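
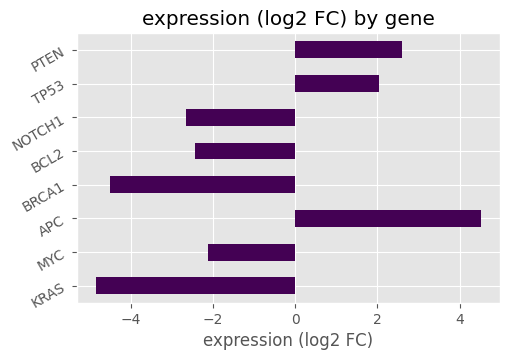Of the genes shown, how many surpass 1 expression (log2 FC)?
Above 1: APC, TP53, PTEN.

3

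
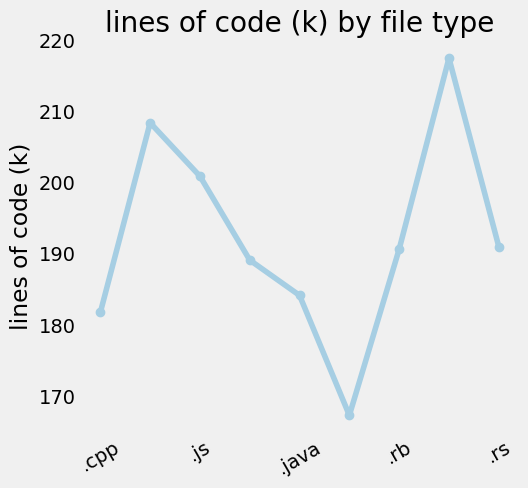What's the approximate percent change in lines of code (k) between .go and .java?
.go ≈ 210, .java ≈ 185; (185 − 210) / 210 ≈ -11.9%.

≈ -11.9%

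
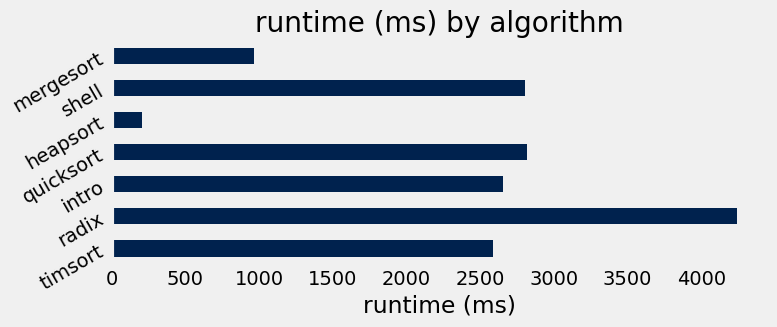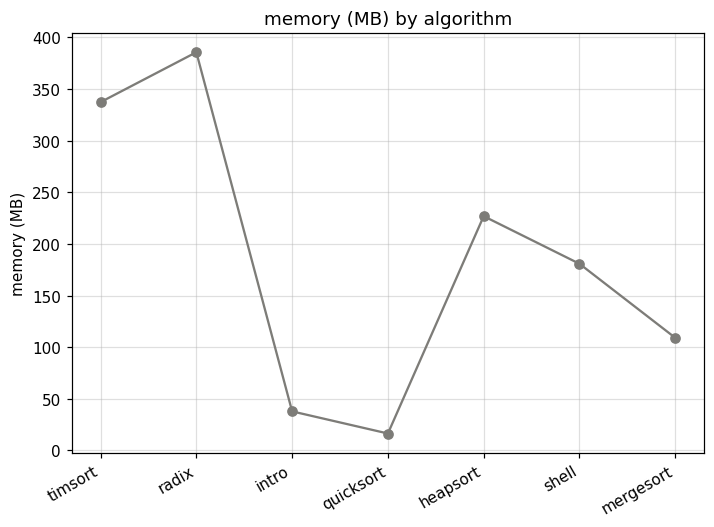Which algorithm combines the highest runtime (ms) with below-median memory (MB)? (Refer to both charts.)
quicksort

Chart 2 median memory (MB) ≈ 200; below-median algorithms: intro, quicksort, mergesort. Among those, quicksort has the highest runtime (ms) (≈ 3000).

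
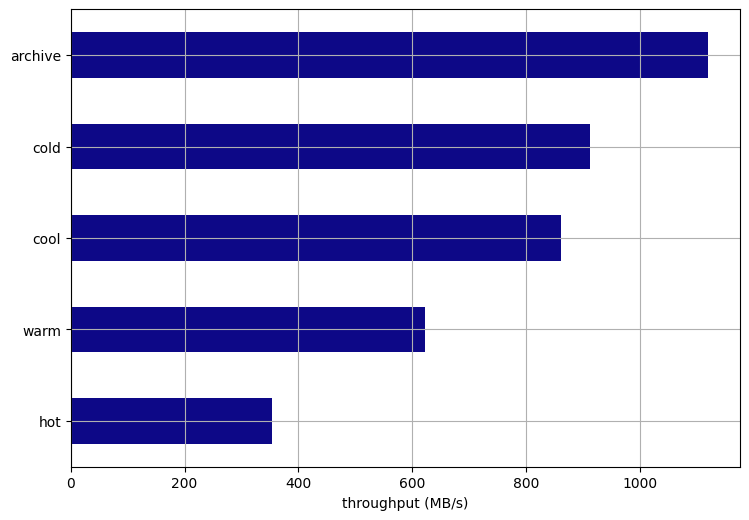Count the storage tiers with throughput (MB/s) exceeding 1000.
1

Above 1000: archive.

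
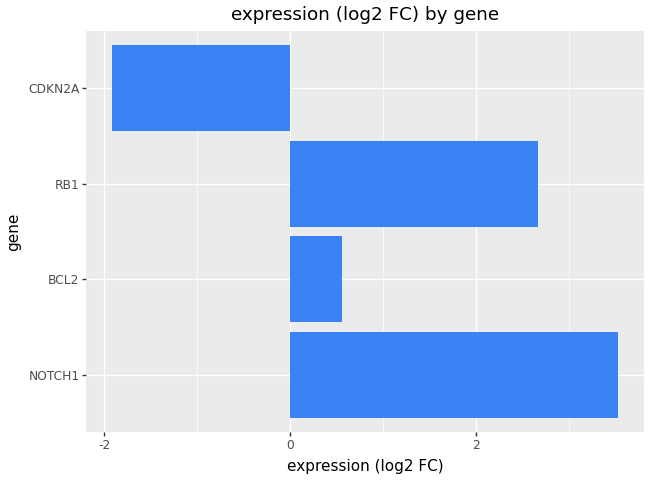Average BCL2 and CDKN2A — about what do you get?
(0.5 + -2.0) / 2 ≈ -0.75.

≈ -0.75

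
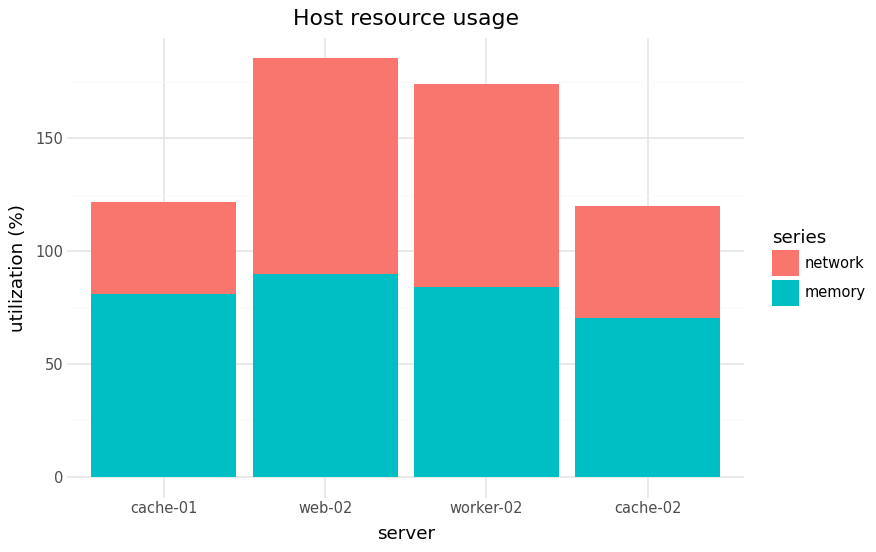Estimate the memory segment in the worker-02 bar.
memory top ≈ 80, bottom ≈ 0; segment ≈ 80.

≈ 80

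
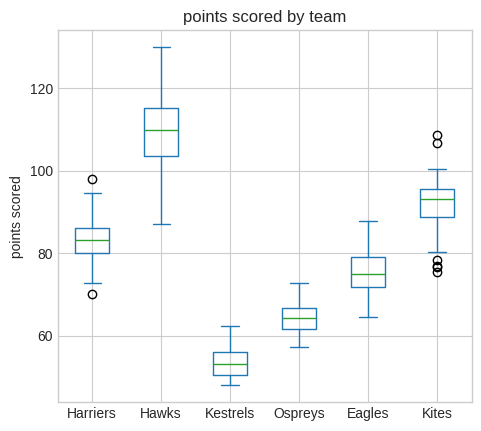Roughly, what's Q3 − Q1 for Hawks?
Q3 ≈ 115, Q1 ≈ 105; IQR ≈ 10.

≈ 10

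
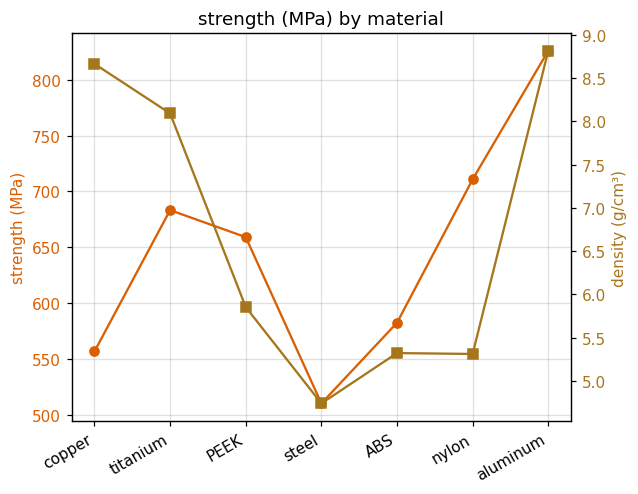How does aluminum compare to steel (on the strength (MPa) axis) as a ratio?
≈ 1.7×

aluminum ≈ 850, steel ≈ 500; 850/500 ≈ 1.7.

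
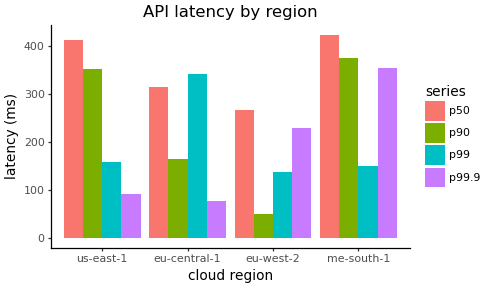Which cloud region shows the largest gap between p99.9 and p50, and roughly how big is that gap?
us-east-1, ≈ 300 ms

us-east-1: p99.9 ≈ 100, p50 ≈ 400 → gap ≈ 300. Next-largest (eu-central-1) is only ≈ 200.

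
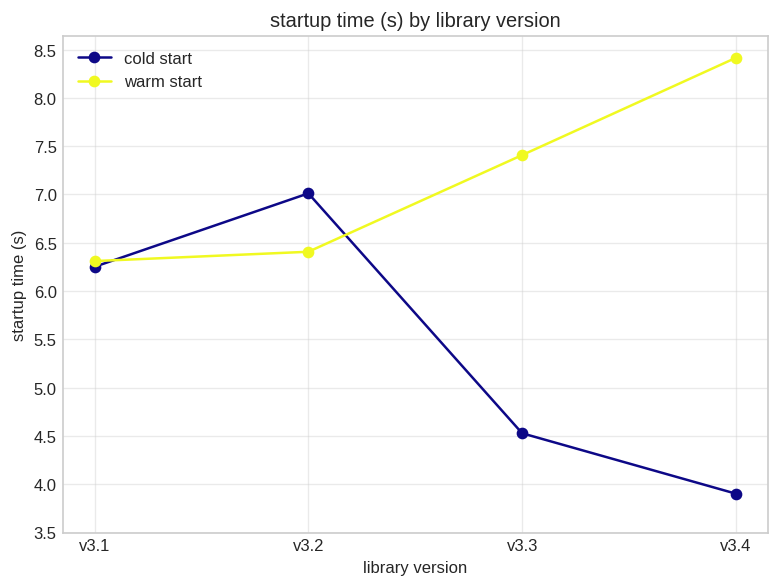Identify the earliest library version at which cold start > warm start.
v3.2

v3.1: cold start ≈ 6.5 vs warm start ≈ 6.5 (not yet); v3.2: cold start ≈ 7.0 vs warm start ≈ 6.5 (first crossover).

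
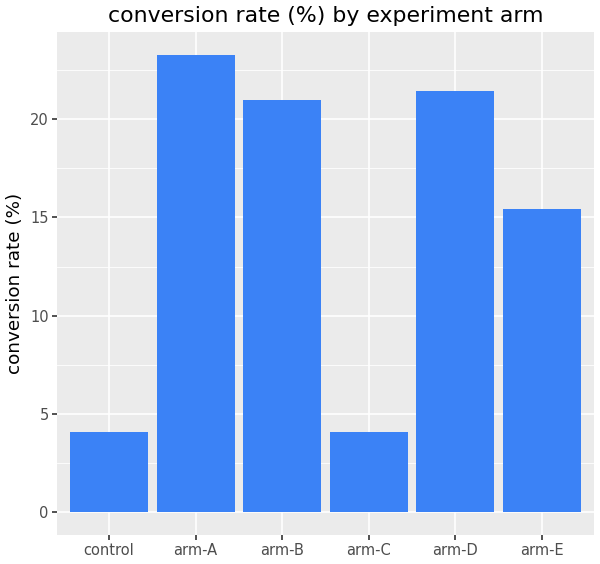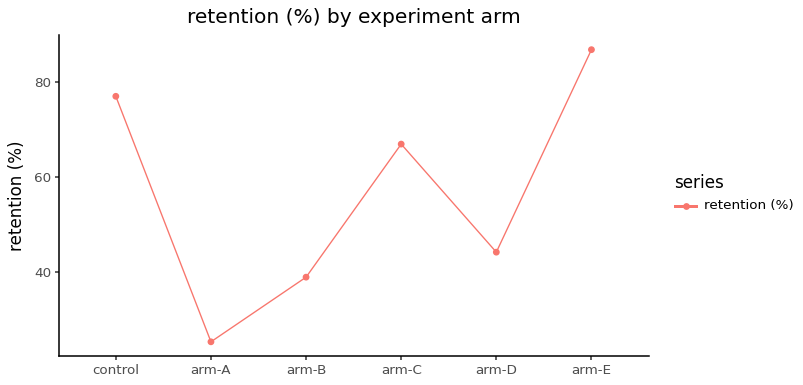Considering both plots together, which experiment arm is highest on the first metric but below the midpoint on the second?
Chart 2 median retention (%) ≈ 60; below-median experiment arms: arm-A, arm-B, arm-D. Among those, arm-A has the highest conversion rate (%) (≈ 25).

arm-A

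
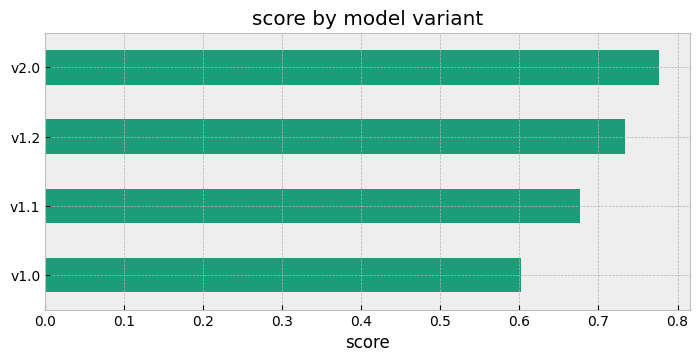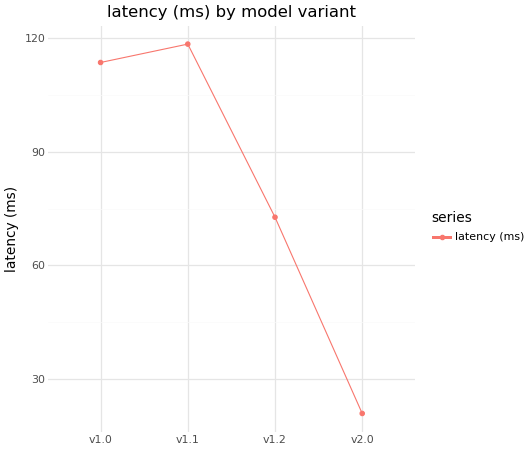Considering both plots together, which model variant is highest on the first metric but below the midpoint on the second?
Chart 2 median latency (ms) ≈ 100; below-median model variants: v1.2, v2.0. Among those, v2.0 has the highest score (≈ 0.8).

v2.0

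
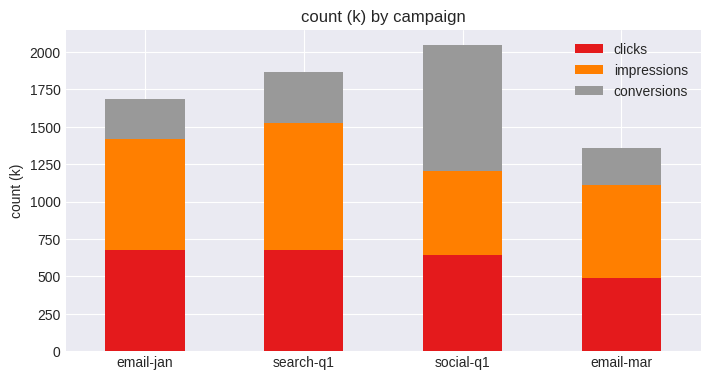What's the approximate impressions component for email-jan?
impressions top ≈ 1400, bottom ≈ 600; segment ≈ 800.

≈ 800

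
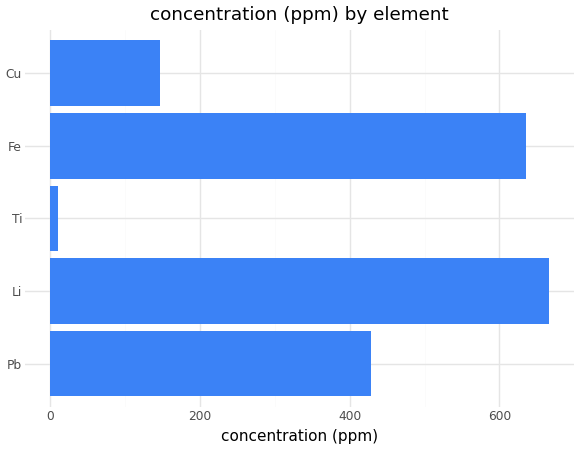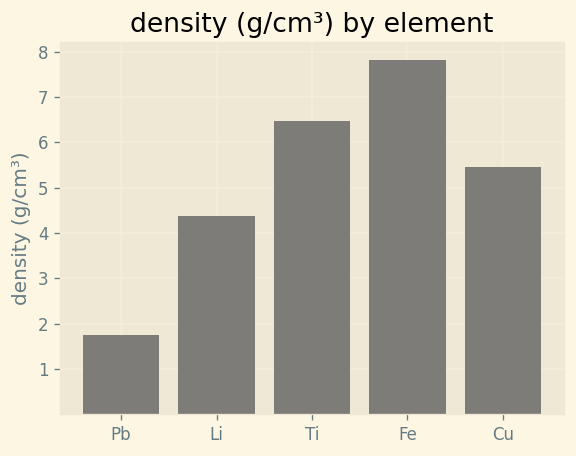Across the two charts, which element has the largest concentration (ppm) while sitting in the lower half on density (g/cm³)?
Chart 2 median density (g/cm³) ≈ 5; below-median elements: Pb, Li. Among those, Li has the highest concentration (ppm) (≈ 700).

Li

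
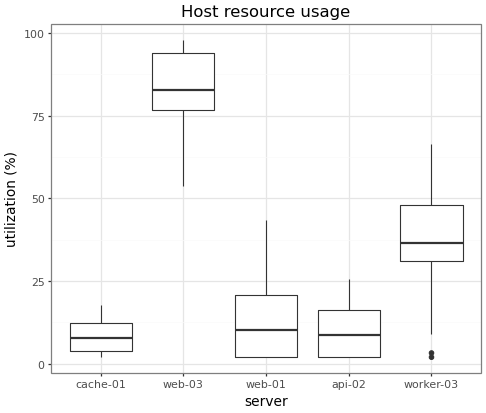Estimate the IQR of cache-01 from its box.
Q3 ≈ 10, Q1 ≈ 0; IQR ≈ 10.

≈ 10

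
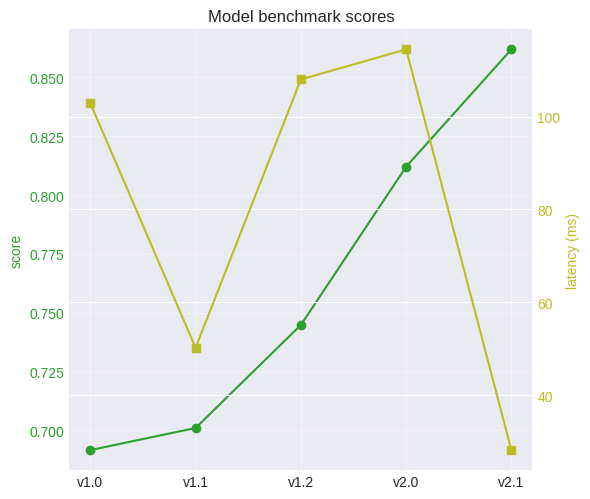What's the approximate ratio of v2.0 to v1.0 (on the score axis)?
v2.0 ≈ 0.82, v1.0 ≈ 0.70; 0.82/0.70 ≈ 1.17.

≈ 1.17×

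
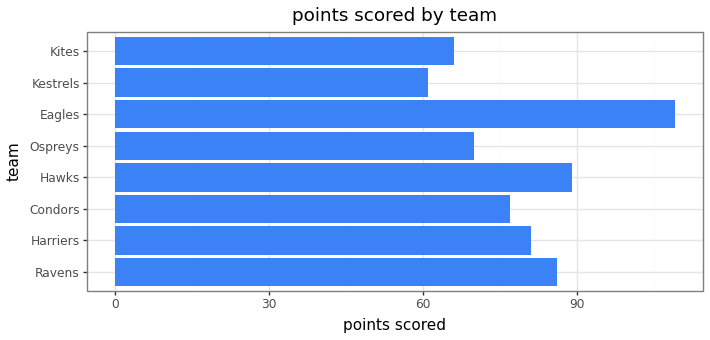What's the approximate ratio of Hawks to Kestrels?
Hawks ≈ 90, Kestrels ≈ 60; 90/60 ≈ 1.5.

≈ 1.5×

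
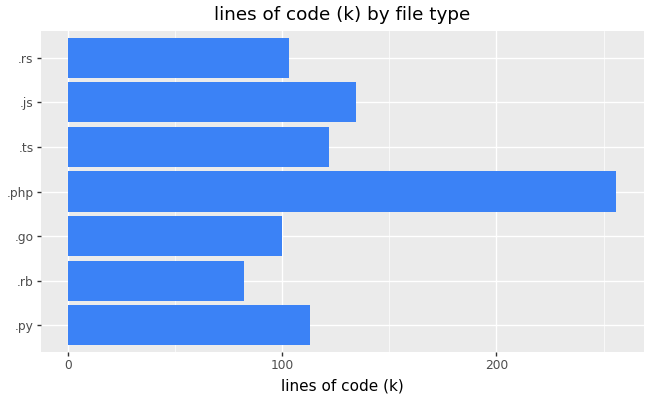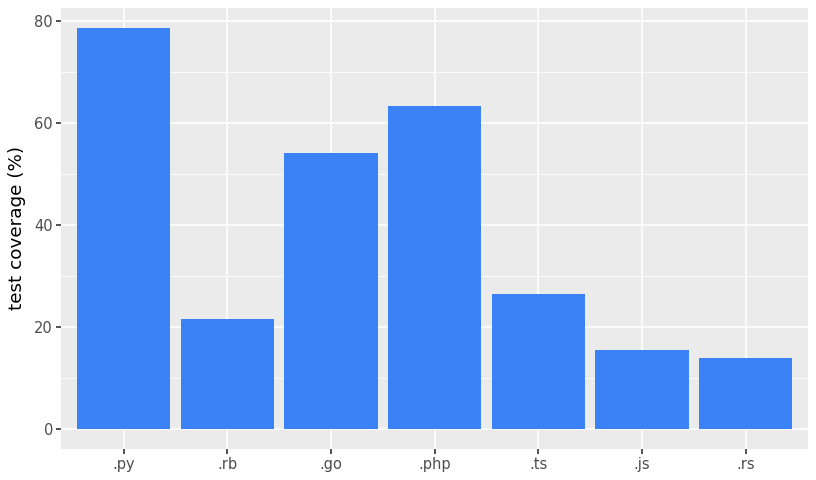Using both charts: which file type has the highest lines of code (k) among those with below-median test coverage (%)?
Chart 2 median test coverage (%) ≈ 30; below-median file types: .rb, .js, .rs. Among those, .js has the highest lines of code (k) (≈ 125).

.js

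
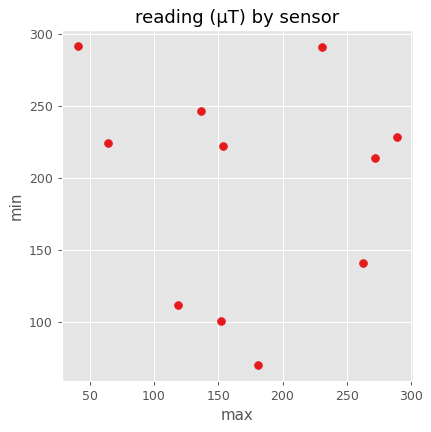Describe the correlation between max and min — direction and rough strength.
no clear correlation

Points are roughly uncorrelated; weak (|r| ≈ 0.1).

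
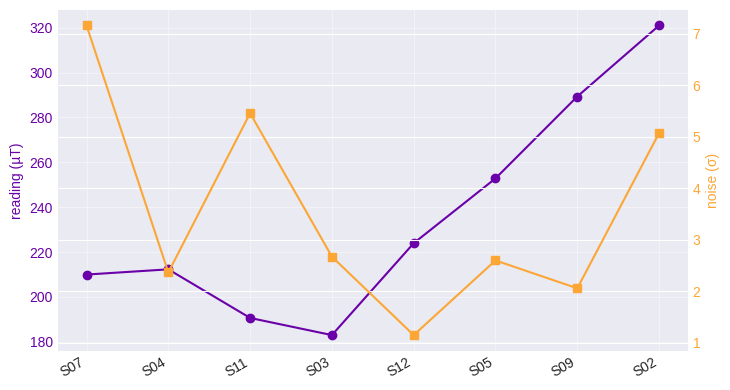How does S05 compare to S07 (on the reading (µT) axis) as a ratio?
S05 ≈ 260, S07 ≈ 200; 260/200 ≈ 1.3.

≈ 1.3×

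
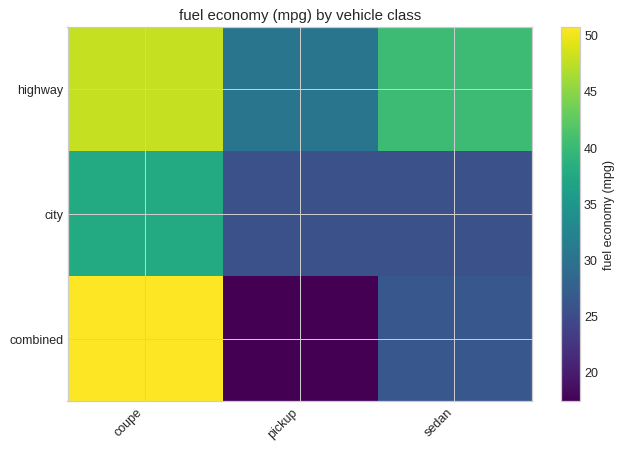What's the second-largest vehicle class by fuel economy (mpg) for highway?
sedan

Top 3 for highway: coupe ≈ 50, sedan ≈ 40, pickup ≈ 30.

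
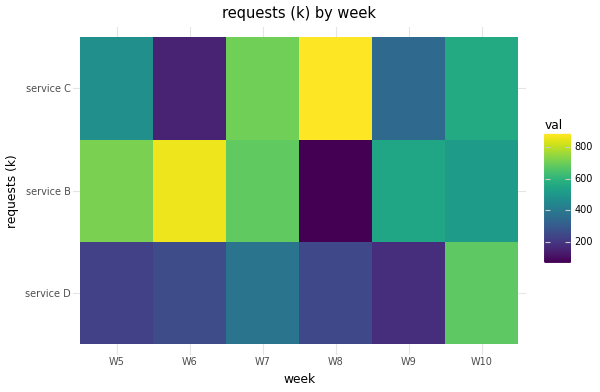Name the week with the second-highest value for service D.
Top 3 for service D: W10 ≈ 700, W7 ≈ 400, W6 ≈ 300.

W7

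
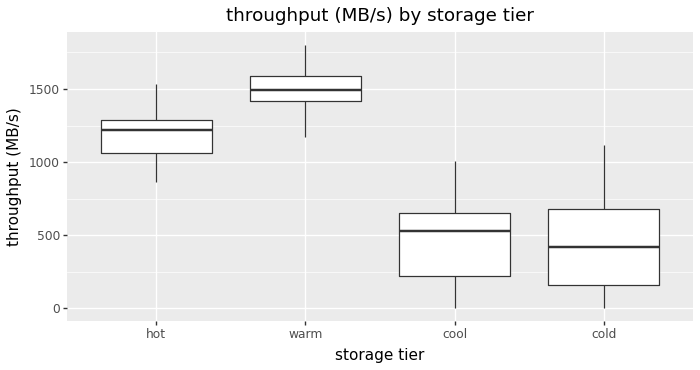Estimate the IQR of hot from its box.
≈ 200

Q3 ≈ 1300, Q1 ≈ 1100; IQR ≈ 200.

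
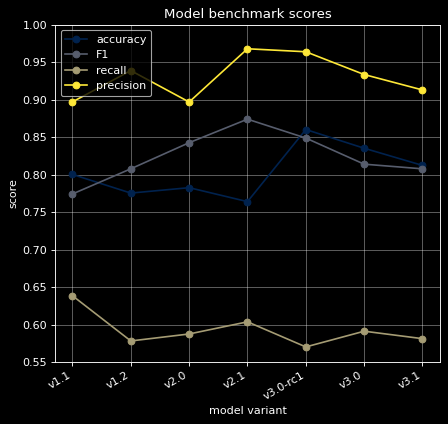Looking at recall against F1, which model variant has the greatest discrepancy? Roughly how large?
v3.0-rc1, ≈ 0.30

v3.0-rc1: recall ≈ 0.55, F1 ≈ 0.85 → gap ≈ 0.30. Next-largest (v2.1) is only ≈ 0.25.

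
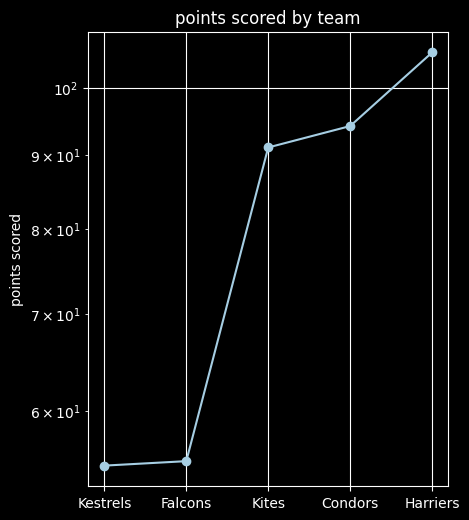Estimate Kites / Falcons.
≈ 1.64×

Kites ≈ 90, Falcons ≈ 55; 90/55 ≈ 1.64.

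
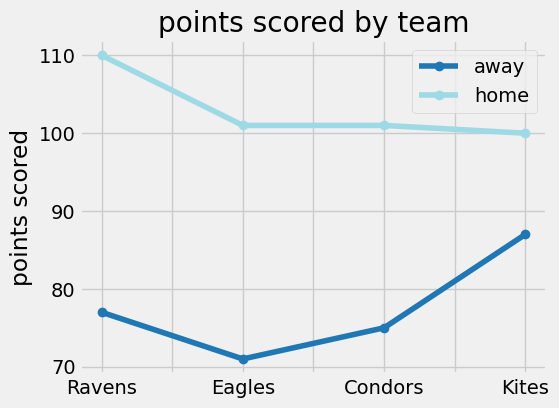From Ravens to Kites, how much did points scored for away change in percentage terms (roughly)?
≈ +13.3%

Ravens ≈ 75, Kites ≈ 85; (85 − 75) / 75 ≈ +13.3%.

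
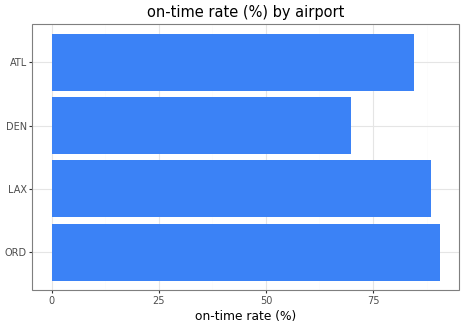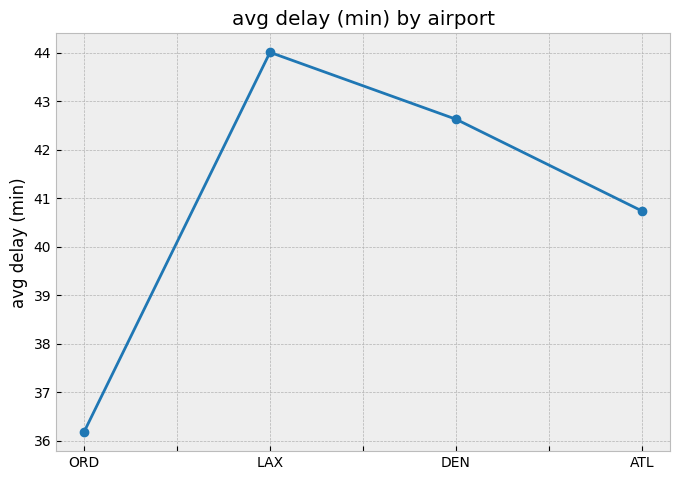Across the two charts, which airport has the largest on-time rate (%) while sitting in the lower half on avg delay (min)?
Chart 2 median avg delay (min) ≈ 40; below-median airports: ORD, ATL. Among those, ORD has the highest on-time rate (%) (≈ 90).

ORD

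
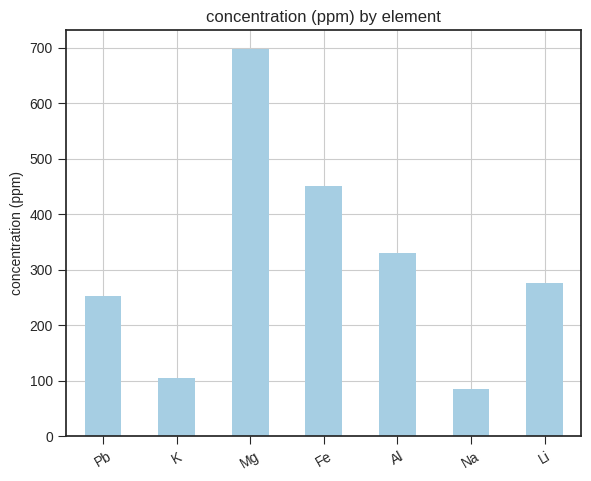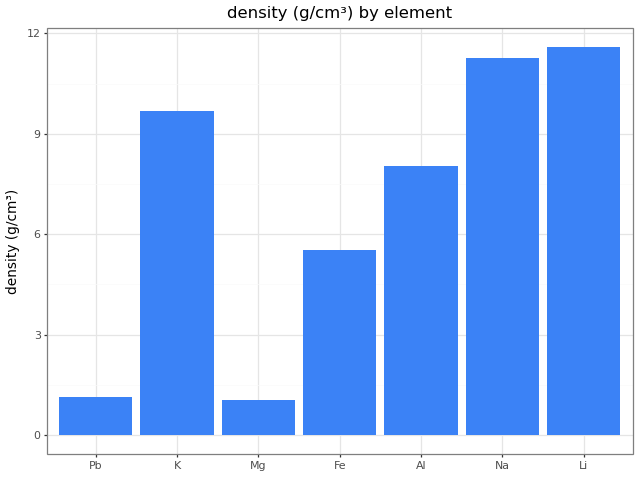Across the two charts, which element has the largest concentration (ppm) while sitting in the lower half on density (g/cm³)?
Mg

Chart 2 median density (g/cm³) ≈ 8; below-median elements: Pb, Mg, Fe. Among those, Mg has the highest concentration (ppm) (≈ 700).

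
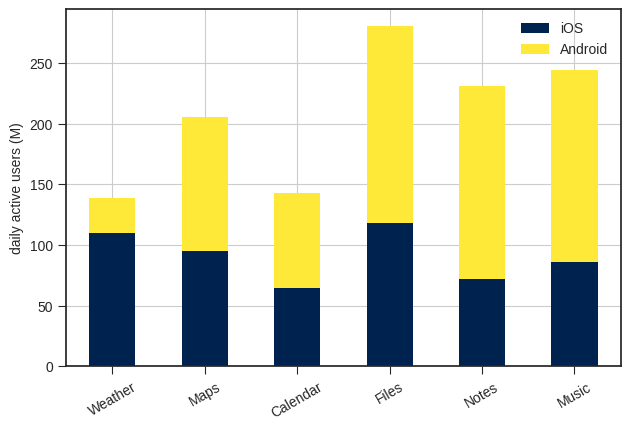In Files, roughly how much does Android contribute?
≈ 150

Android top ≈ 275, bottom ≈ 125; segment ≈ 150.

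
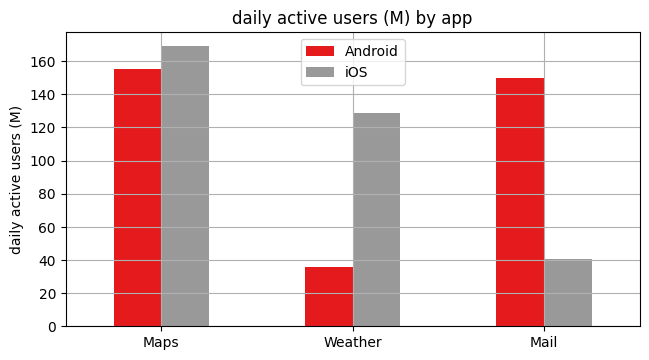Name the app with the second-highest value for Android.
Mail

Top 3 for Android: Maps ≈ 160, Mail ≈ 140, Weather ≈ 40.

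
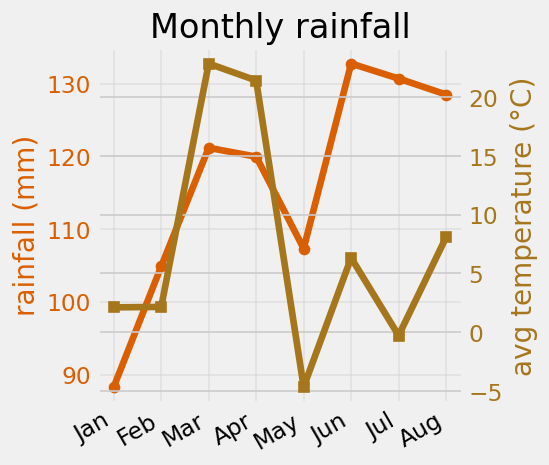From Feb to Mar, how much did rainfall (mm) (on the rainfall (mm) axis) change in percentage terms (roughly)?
Feb ≈ 105, Mar ≈ 120; (120 − 105) / 105 ≈ +14.3%.

≈ +14.3%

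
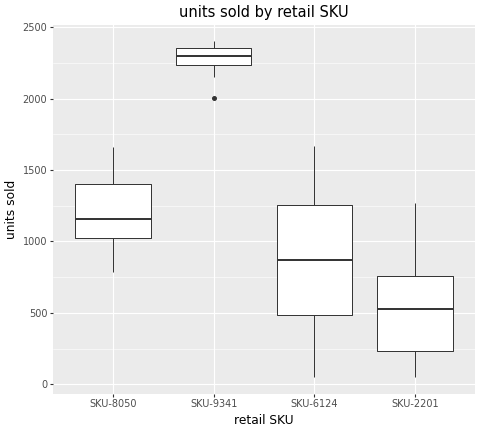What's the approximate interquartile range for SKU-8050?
Q3 ≈ 1400, Q1 ≈ 1000; IQR ≈ 400.

≈ 400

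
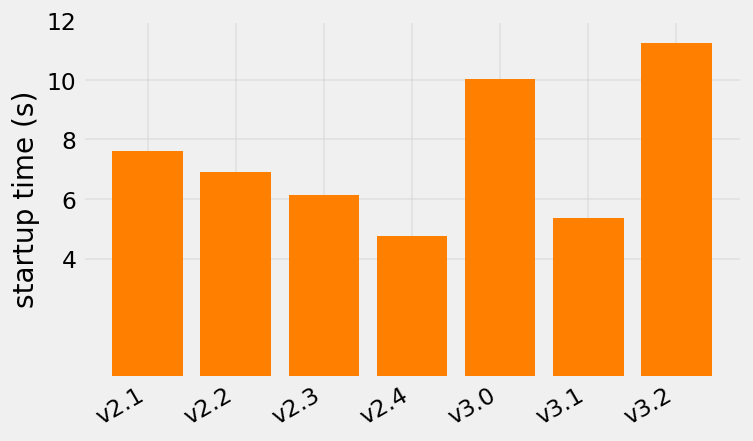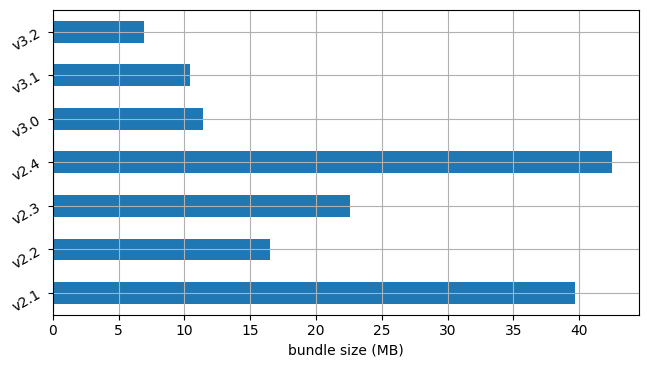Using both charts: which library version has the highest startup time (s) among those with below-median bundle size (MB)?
Chart 2 median bundle size (MB) ≈ 15; below-median library versions: v3.0, v3.1, v3.2. Among those, v3.2 has the highest startup time (s) (≈ 12).

v3.2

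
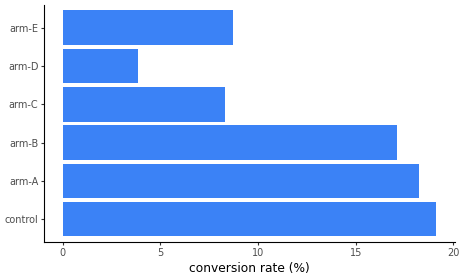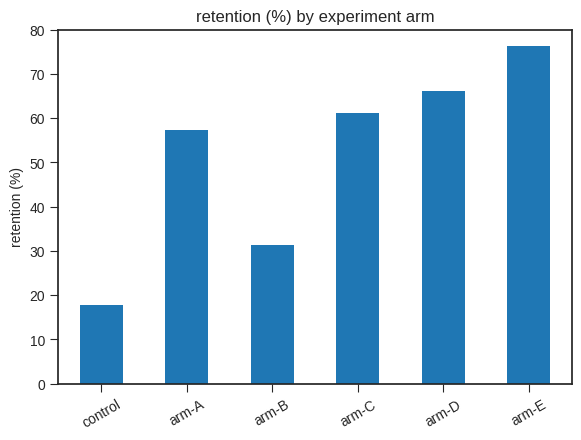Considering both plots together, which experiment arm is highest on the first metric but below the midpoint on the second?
control

Chart 2 median retention (%) ≈ 60; below-median experiment arms: control, arm-A, arm-B. Among those, control has the highest conversion rate (%) (≈ 20).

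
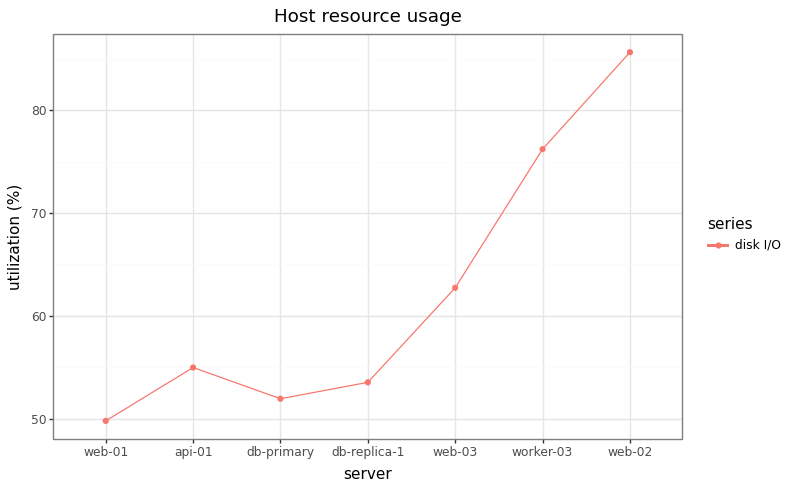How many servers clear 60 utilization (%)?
Above 60: web-03, worker-03, web-02.

3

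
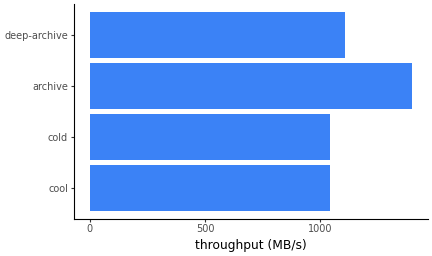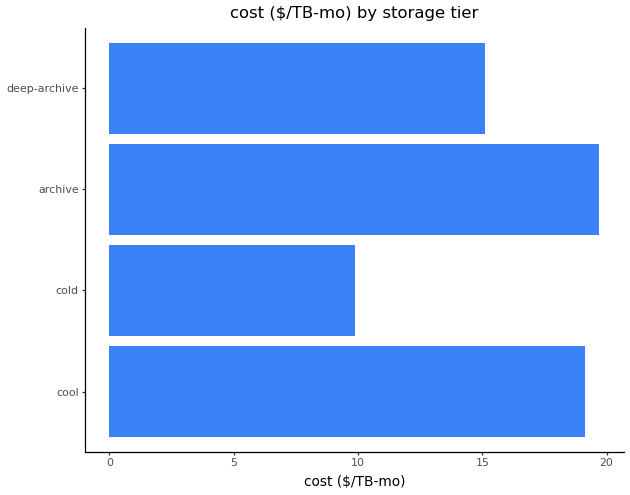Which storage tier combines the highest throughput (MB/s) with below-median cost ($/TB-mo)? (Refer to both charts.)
Chart 2 median cost ($/TB-mo) ≈ 18; below-median storage tiers: cold, deep-archive. Among those, deep-archive has the highest throughput (MB/s) (≈ 1200).

deep-archive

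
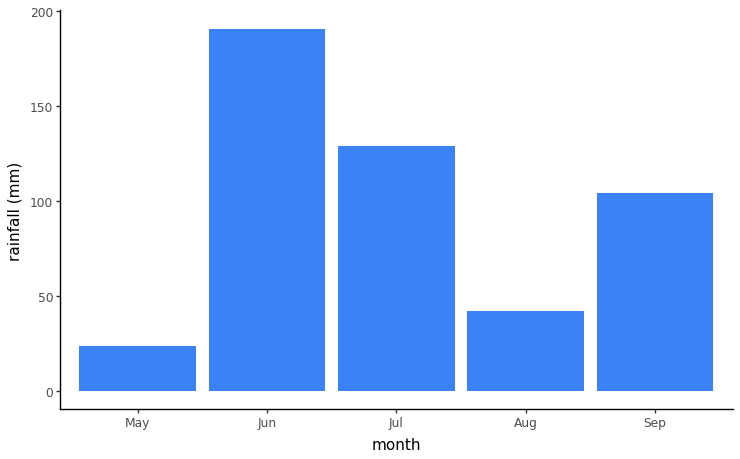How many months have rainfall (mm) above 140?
1

Above 140: Jun.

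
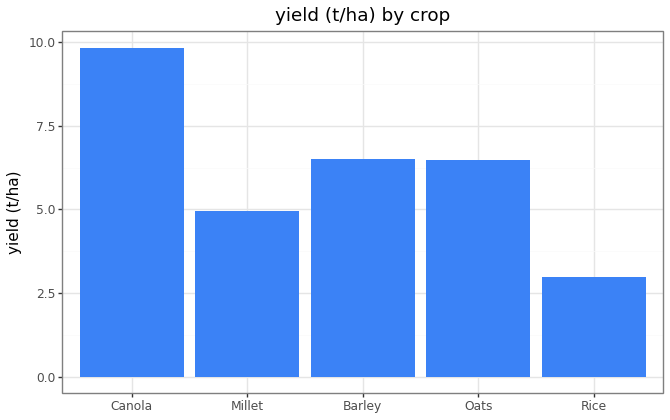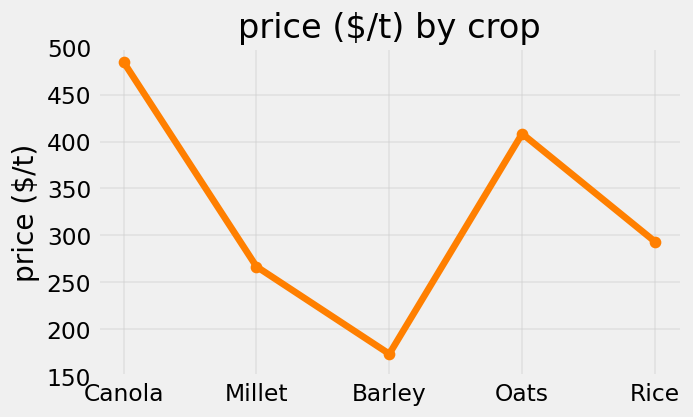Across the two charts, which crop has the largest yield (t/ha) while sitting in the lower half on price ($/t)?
Barley

Chart 2 median price ($/t) ≈ 300; below-median crops: Millet, Barley. Among those, Barley has the highest yield (t/ha) (≈ 6).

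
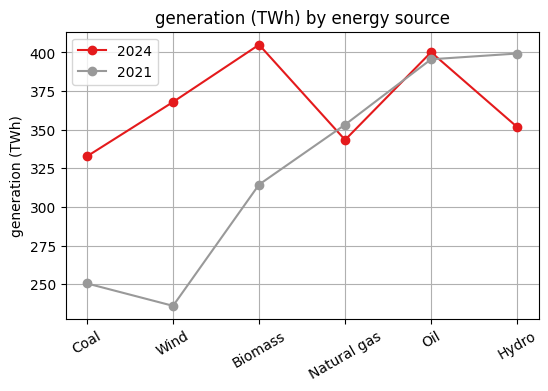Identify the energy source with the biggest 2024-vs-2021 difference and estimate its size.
Wind, ≈ 120 TWh

Wind: 2024 ≈ 360, 2021 ≈ 240 → gap ≈ 120. Next-largest (Biomass) is only ≈ 80.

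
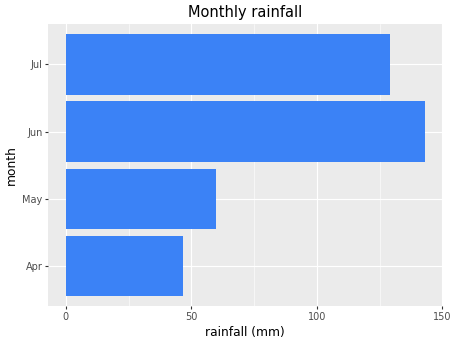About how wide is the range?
≈ 100

Max Jun ≈ 140, min Apr ≈ 40; range ≈ 100.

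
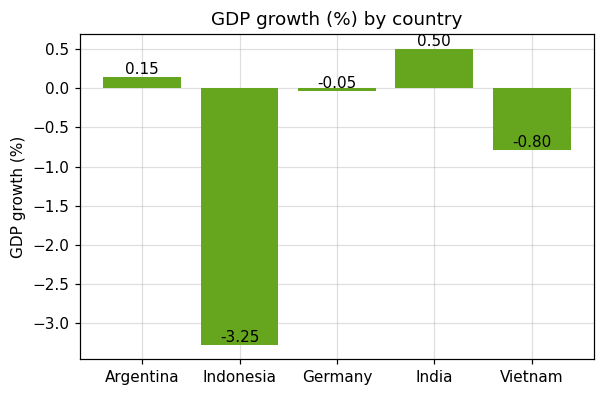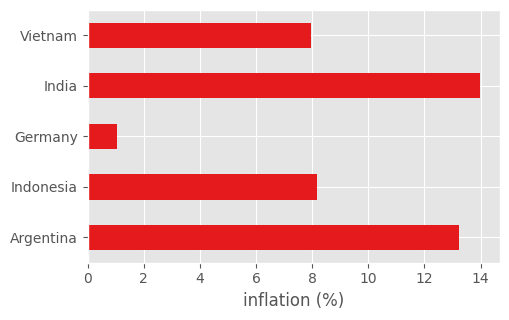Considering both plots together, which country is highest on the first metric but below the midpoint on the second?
Germany

Chart 2 median inflation (%) ≈ 8; below-median countries: Germany, Vietnam. Among those, Germany has the highest GDP growth (%) (≈ -0.05).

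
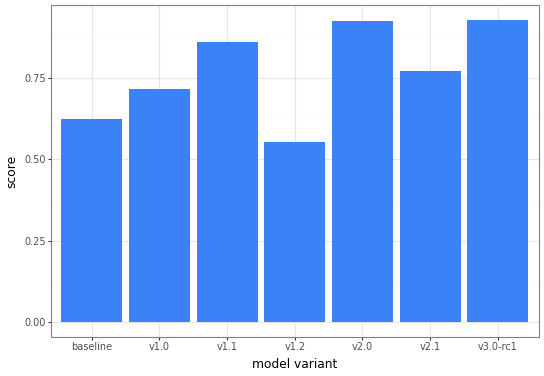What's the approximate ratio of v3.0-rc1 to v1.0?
≈ 1.29×

v3.0-rc1 ≈ 0.9, v1.0 ≈ 0.7; 0.9/0.7 ≈ 1.29.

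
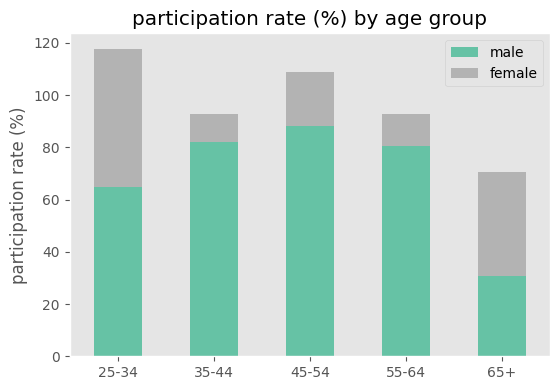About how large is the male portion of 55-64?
≈ 80

male top ≈ 80, bottom ≈ 0; segment ≈ 80.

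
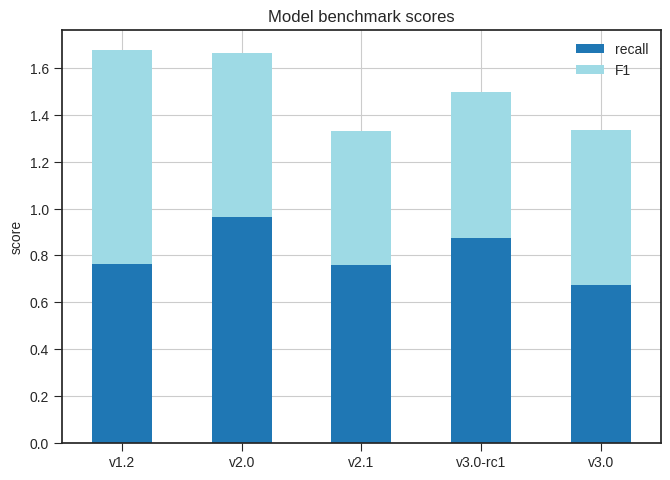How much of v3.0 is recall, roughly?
recall top ≈ 0.6, bottom ≈ 0.0; segment ≈ 0.6.

≈ 0.6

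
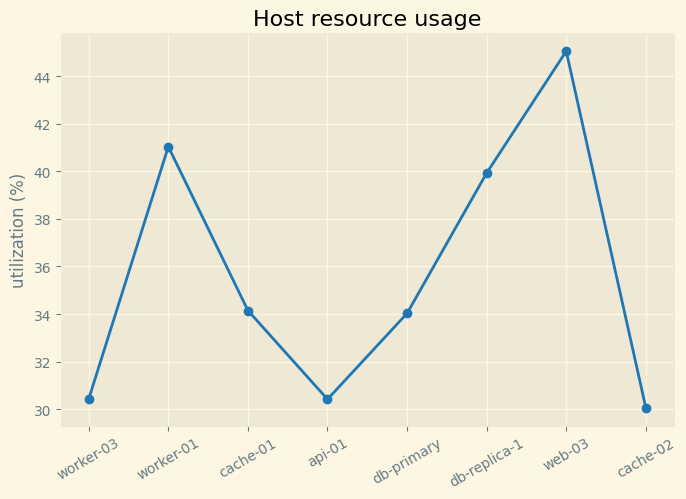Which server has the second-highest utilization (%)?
worker-01

Top 3: web-03 ≈ 46, worker-01 ≈ 42, db-replica-1 ≈ 40.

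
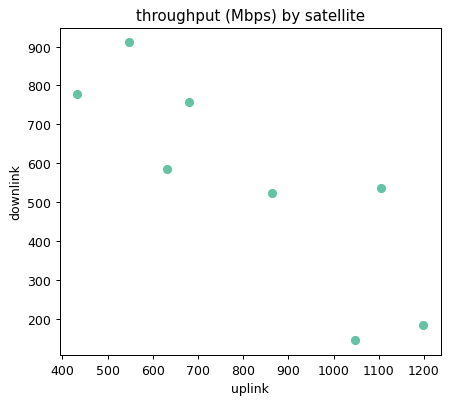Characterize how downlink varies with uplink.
negative, strong

Points are negatively correlated; strong (|r| ≈ 0.8).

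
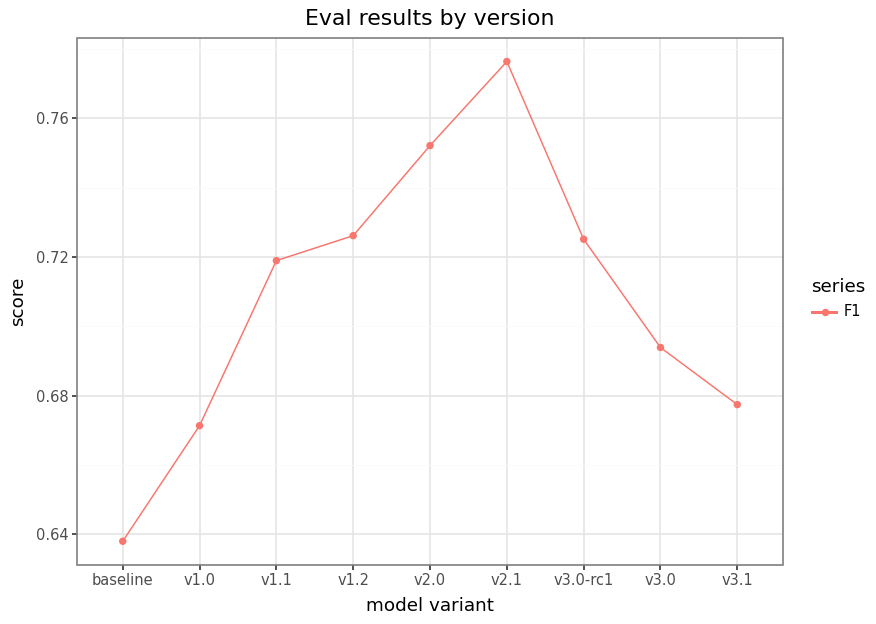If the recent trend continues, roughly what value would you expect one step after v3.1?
Last three: 0.72, 0.70, 0.68 → slope ≈ -0.02/step → next ≈ 0.66.

≈ 0.66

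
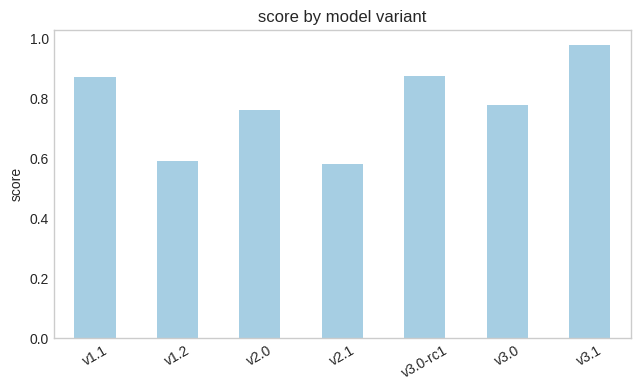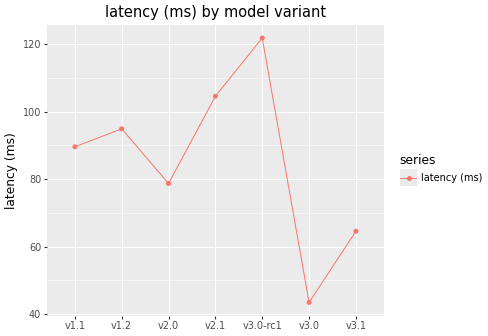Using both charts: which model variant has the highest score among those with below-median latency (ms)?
v3.1

Chart 2 median latency (ms) ≈ 80; below-median model variants: v2.0, v3.0, v3.1. Among those, v3.1 has the highest score (≈ 1).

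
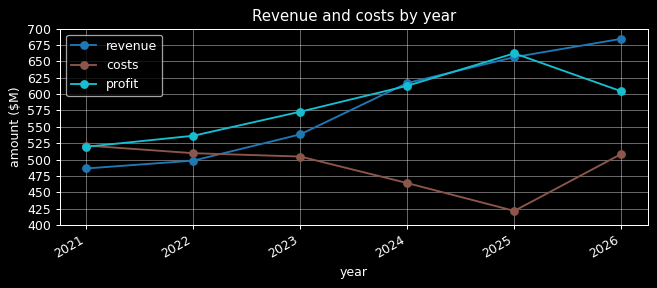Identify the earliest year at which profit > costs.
2021: profit ≈ 525 vs costs ≈ 525 (not yet); 2022: profit ≈ 525 vs costs ≈ 500 (first crossover).

2022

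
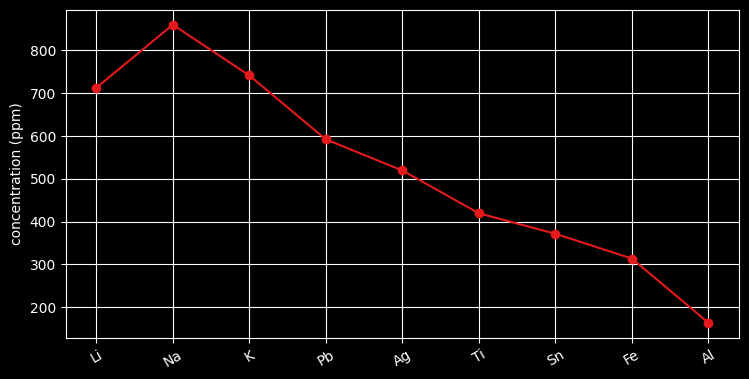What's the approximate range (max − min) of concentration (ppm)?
≈ 700

Max Na ≈ 900, min Al ≈ 200; range ≈ 700.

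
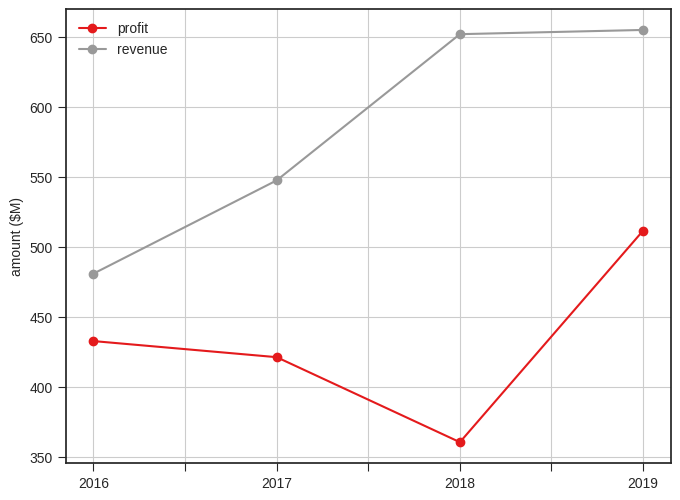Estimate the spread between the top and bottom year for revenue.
Max 2019 ≈ 650, min 2016 ≈ 475; range ≈ 175.

≈ 175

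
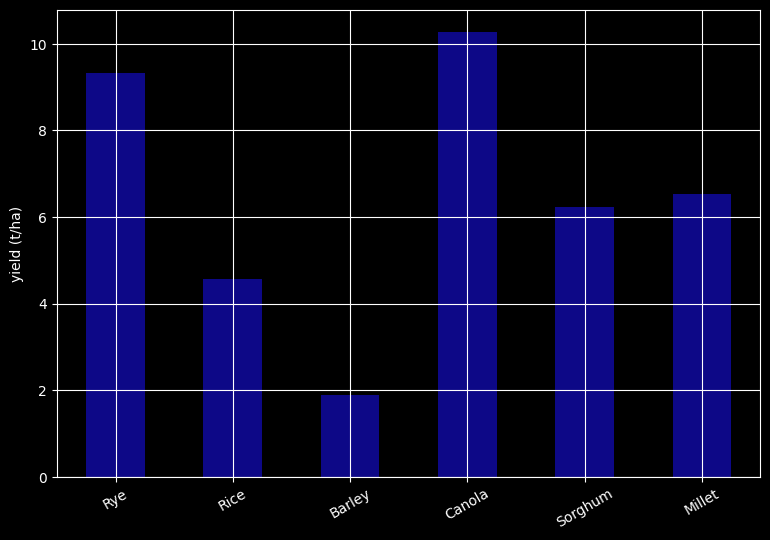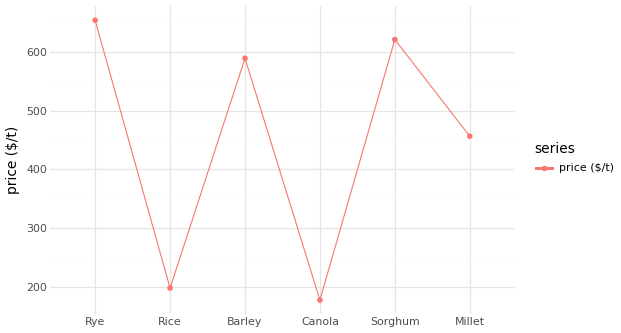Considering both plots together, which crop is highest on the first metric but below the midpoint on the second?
Chart 2 median price ($/t) ≈ 500; below-median crops: Rice, Canola, Millet. Among those, Canola has the highest yield (t/ha) (≈ 10).

Canola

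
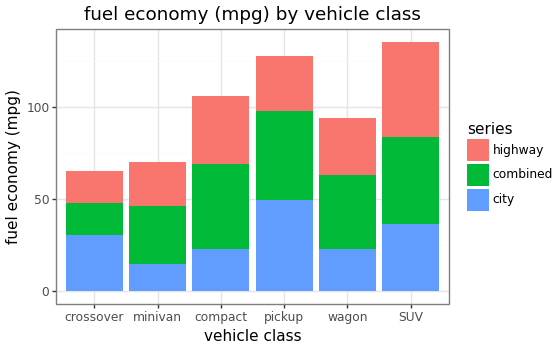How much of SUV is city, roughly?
city top ≈ 40, bottom ≈ 0; segment ≈ 40.

≈ 40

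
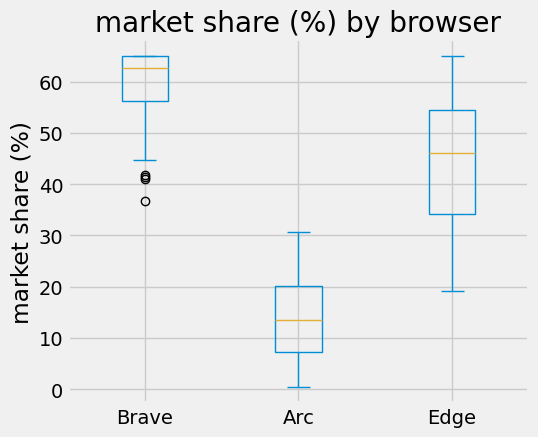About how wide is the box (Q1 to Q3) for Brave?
≈ 10

Q3 ≈ 65, Q1 ≈ 55; IQR ≈ 10.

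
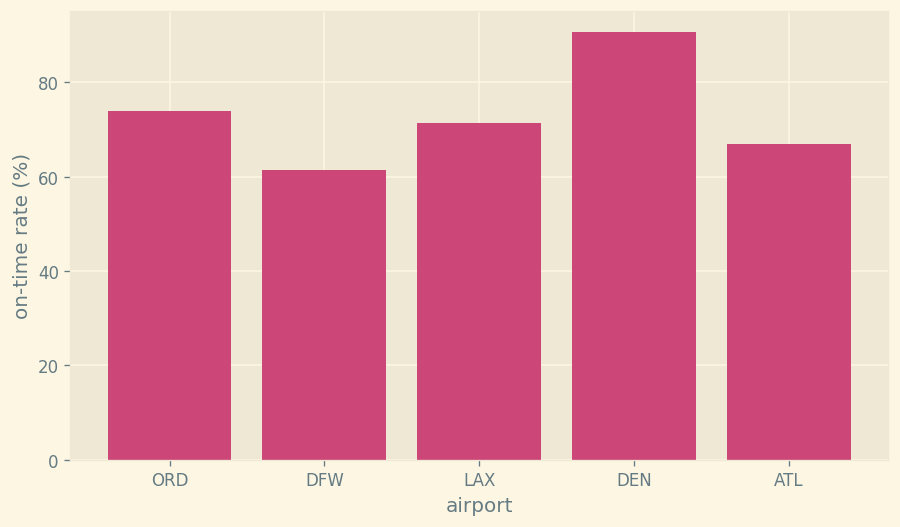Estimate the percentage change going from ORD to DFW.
ORD ≈ 70, DFW ≈ 60; (60 − 70) / 70 ≈ -14.3%.

≈ -14.3%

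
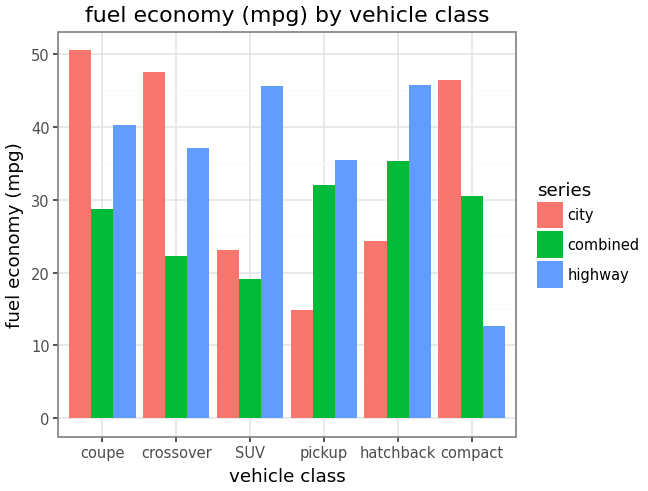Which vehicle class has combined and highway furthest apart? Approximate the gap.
SUV: combined ≈ 20, highway ≈ 45 → gap ≈ 25. Next-largest (compact) is only ≈ 15.

SUV, ≈ 25 mpg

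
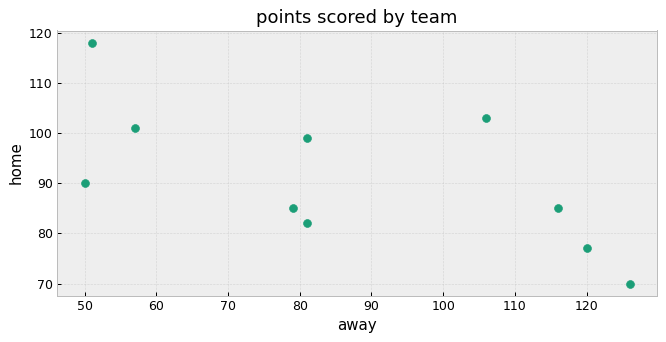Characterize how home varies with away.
negative, moderate

Points are negatively correlated; moderate (|r| ≈ 0.6).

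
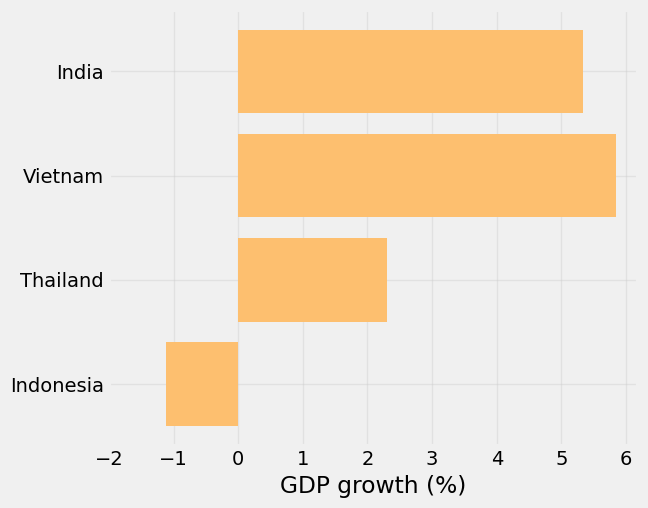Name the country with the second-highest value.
Top 3: Vietnam ≈ 6, India ≈ 5, Thailand ≈ 2.

India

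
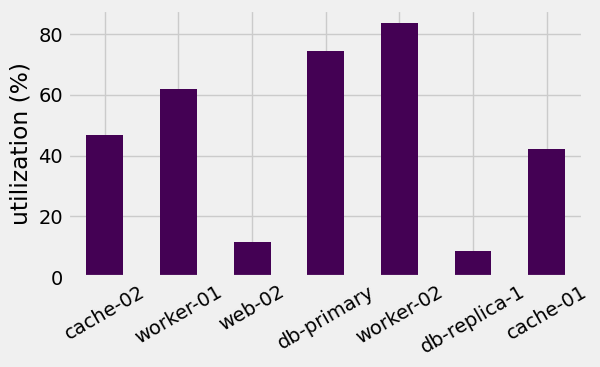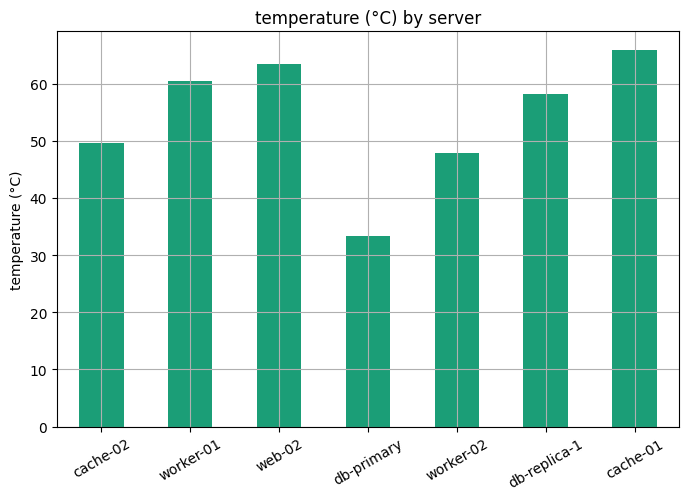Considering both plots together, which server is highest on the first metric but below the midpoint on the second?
Chart 2 median temperature (°C) ≈ 60; below-median servers: cache-02, db-primary, worker-02. Among those, worker-02 has the highest utilization (%) (≈ 80).

worker-02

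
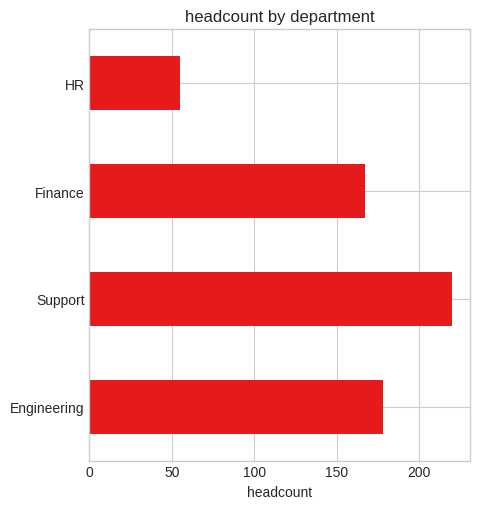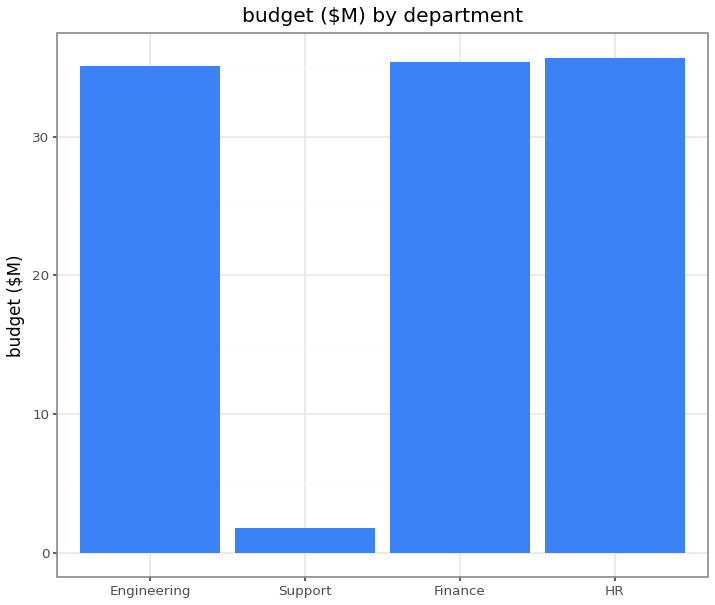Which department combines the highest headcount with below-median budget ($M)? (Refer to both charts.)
Chart 2 median budget ($M) ≈ 35; below-median departments: Engineering, Support. Among those, Support has the highest headcount (≈ 225).

Support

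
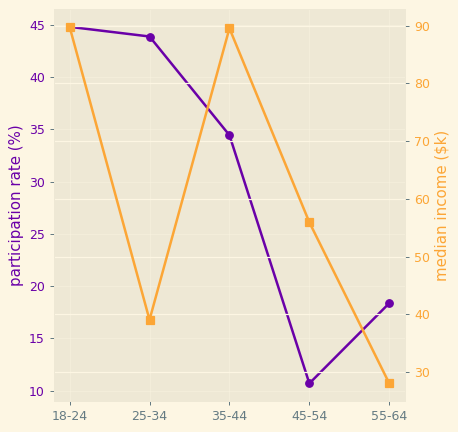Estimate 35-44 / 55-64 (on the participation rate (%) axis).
35-44 ≈ 35, 55-64 ≈ 20; 35/20 ≈ 1.75.

≈ 1.75×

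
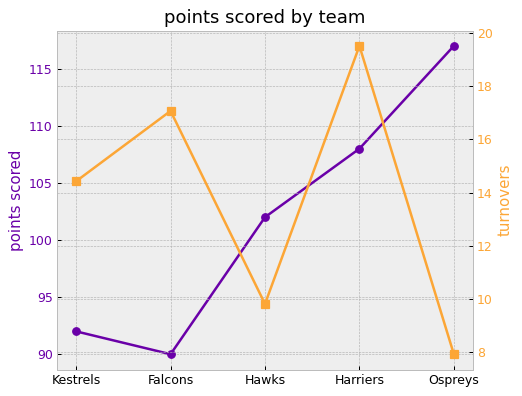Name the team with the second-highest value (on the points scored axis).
Harriers

Top 3 (on the points scored axis): Ospreys ≈ 115, Harriers ≈ 110, Hawks ≈ 100.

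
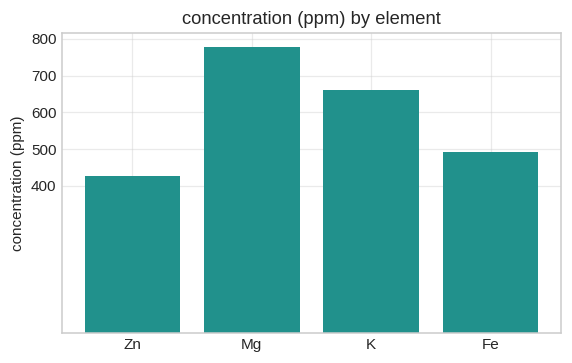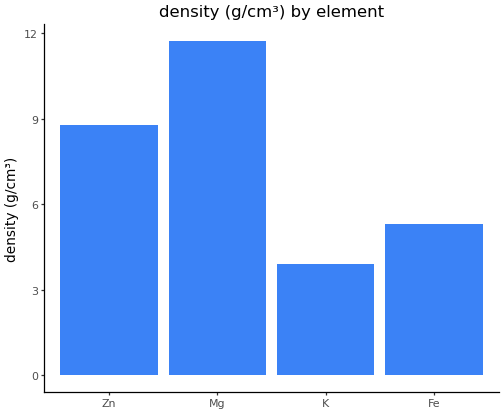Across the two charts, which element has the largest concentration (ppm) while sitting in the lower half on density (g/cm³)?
Chart 2 median density (g/cm³) ≈ 8; below-median elements: K, Fe. Among those, K has the highest concentration (ppm) (≈ 700).

K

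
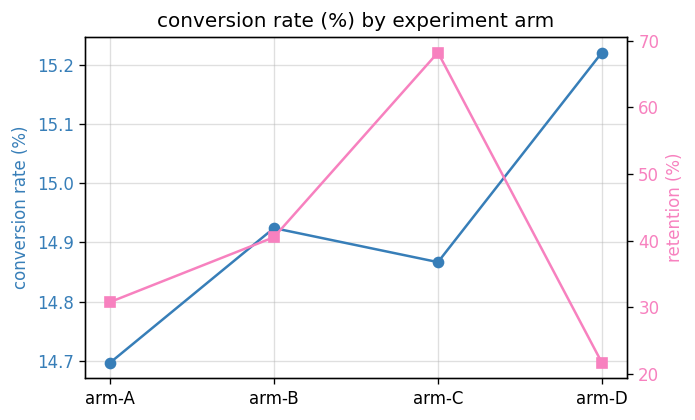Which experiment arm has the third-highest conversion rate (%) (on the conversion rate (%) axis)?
arm-C

Top 4 (on the conversion rate (%) axis): arm-D ≈ 15.20, arm-B ≈ 14.90, arm-C ≈ 14.85, arm-A ≈ 14.70.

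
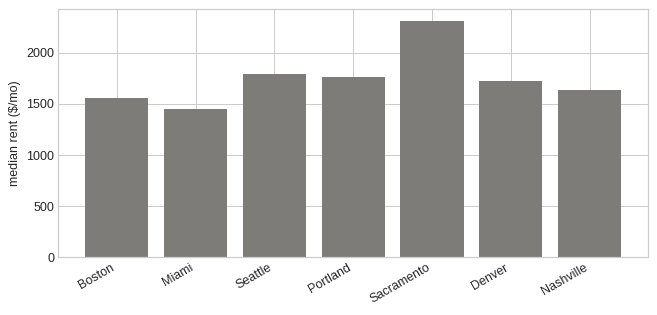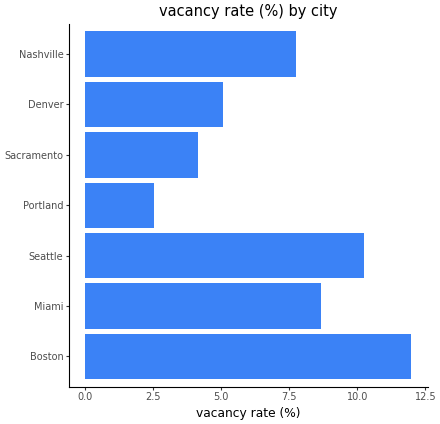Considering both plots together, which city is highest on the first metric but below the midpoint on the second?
Chart 2 median vacancy rate (%) ≈ 8; below-median cities: Portland, Sacramento, Denver. Among those, Sacramento has the highest median rent ($/mo) (≈ 2500).

Sacramento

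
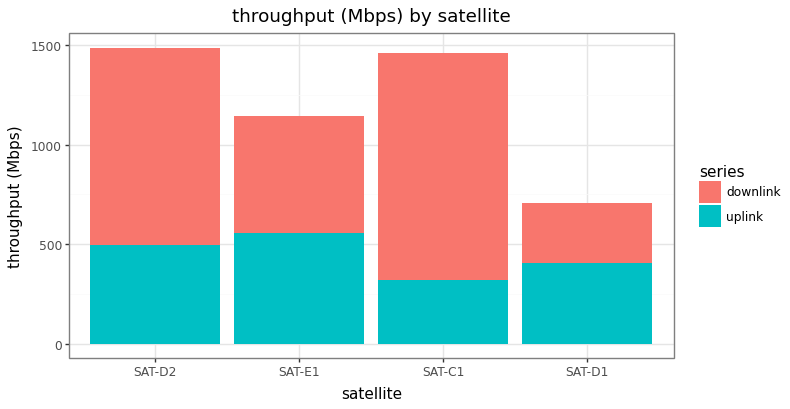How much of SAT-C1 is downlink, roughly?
downlink top ≈ 1400, bottom ≈ 400; segment ≈ 1000.

≈ 1000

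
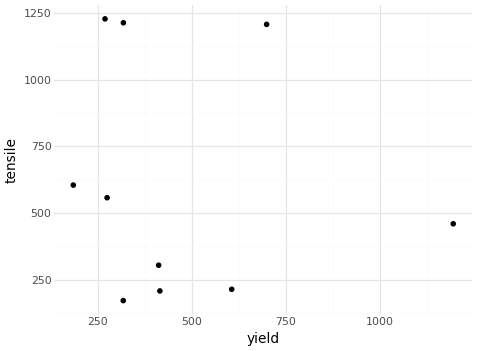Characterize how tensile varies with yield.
no clear correlation

Points are roughly uncorrelated; weak (|r| ≈ 0.1).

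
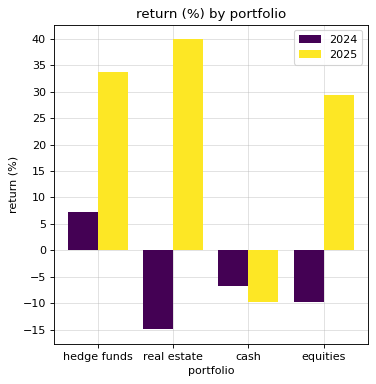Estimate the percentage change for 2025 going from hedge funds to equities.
≈ -14.3%

hedge funds ≈ 35, equities ≈ 30; (30 − 35) / 35 ≈ -14.3%.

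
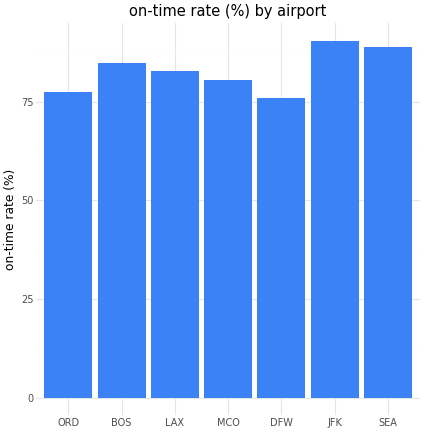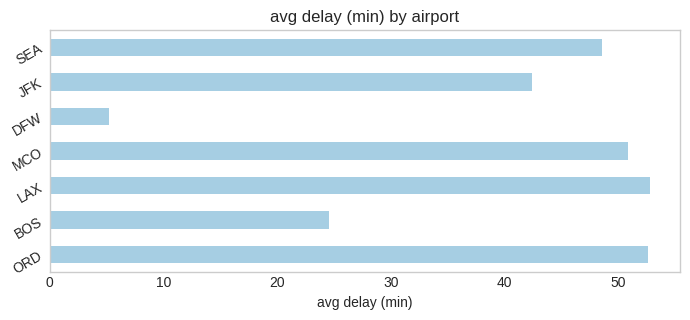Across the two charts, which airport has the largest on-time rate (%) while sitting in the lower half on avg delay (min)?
Chart 2 median avg delay (min) ≈ 50; below-median airports: BOS, DFW, JFK. Among those, JFK has the highest on-time rate (%) (≈ 90).

JFK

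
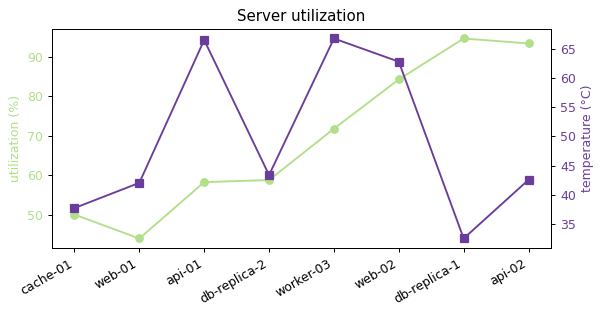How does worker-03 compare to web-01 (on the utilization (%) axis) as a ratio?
worker-03 ≈ 70, web-01 ≈ 45; 70/45 ≈ 1.56.

≈ 1.56×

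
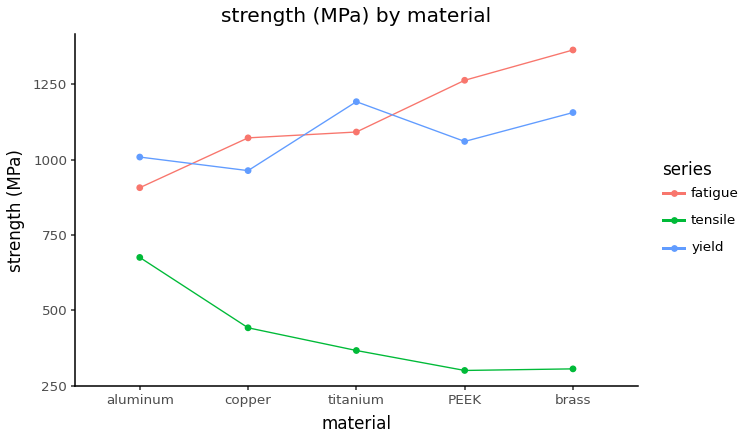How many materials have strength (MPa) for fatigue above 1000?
Above 1000: copper, titanium, PEEK, brass.

4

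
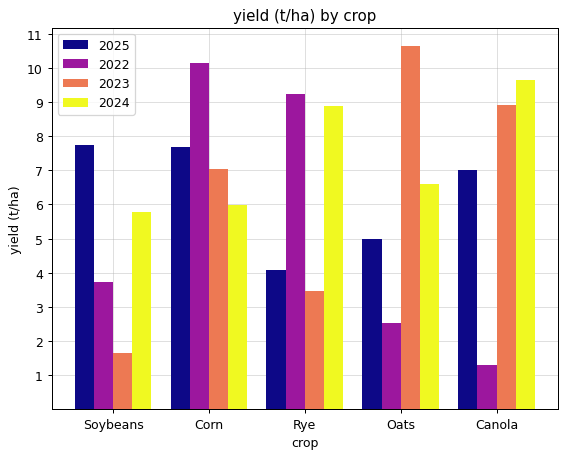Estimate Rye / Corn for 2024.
≈ 1.5×

Rye ≈ 9, Corn ≈ 6; 9/6 ≈ 1.5.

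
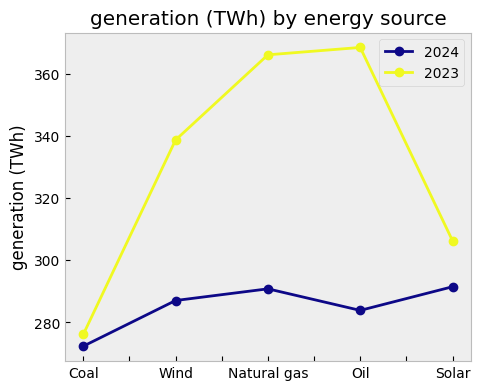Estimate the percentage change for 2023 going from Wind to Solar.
Wind ≈ 340, Solar ≈ 310; (310 − 340) / 340 ≈ -8.8%.

≈ -8.8%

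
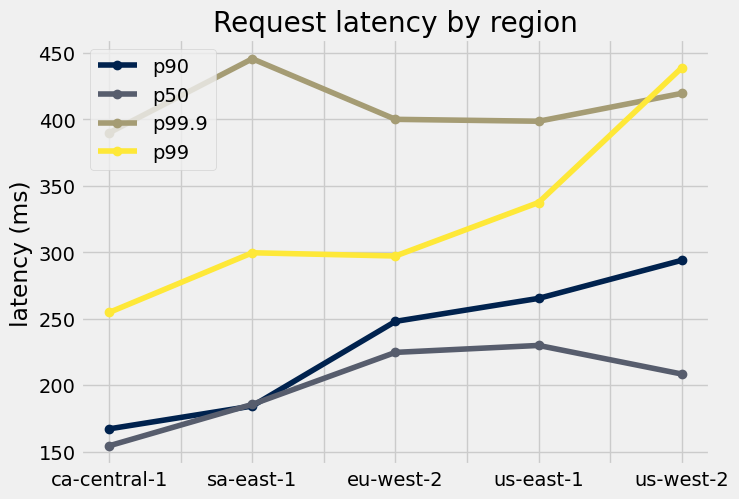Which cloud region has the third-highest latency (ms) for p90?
eu-west-2

Top 4 for p90: us-west-2 ≈ 300, us-east-1 ≈ 275, eu-west-2 ≈ 250, sa-east-1 ≈ 175.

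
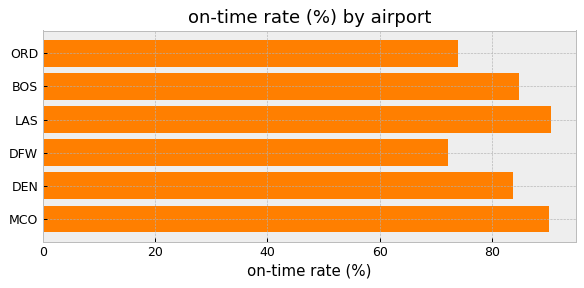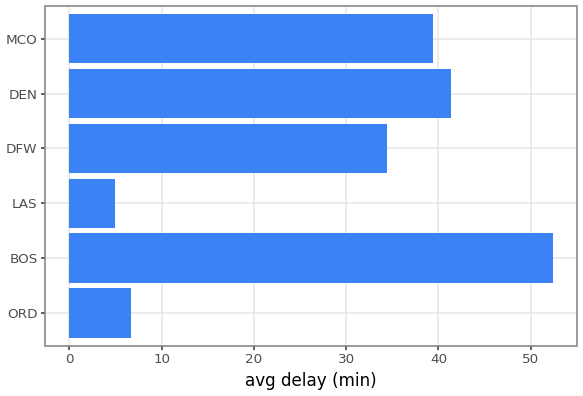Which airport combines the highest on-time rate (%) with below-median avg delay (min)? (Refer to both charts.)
LAS

Chart 2 median avg delay (min) ≈ 35; below-median airports: ORD, LAS, DFW. Among those, LAS has the highest on-time rate (%) (≈ 90).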